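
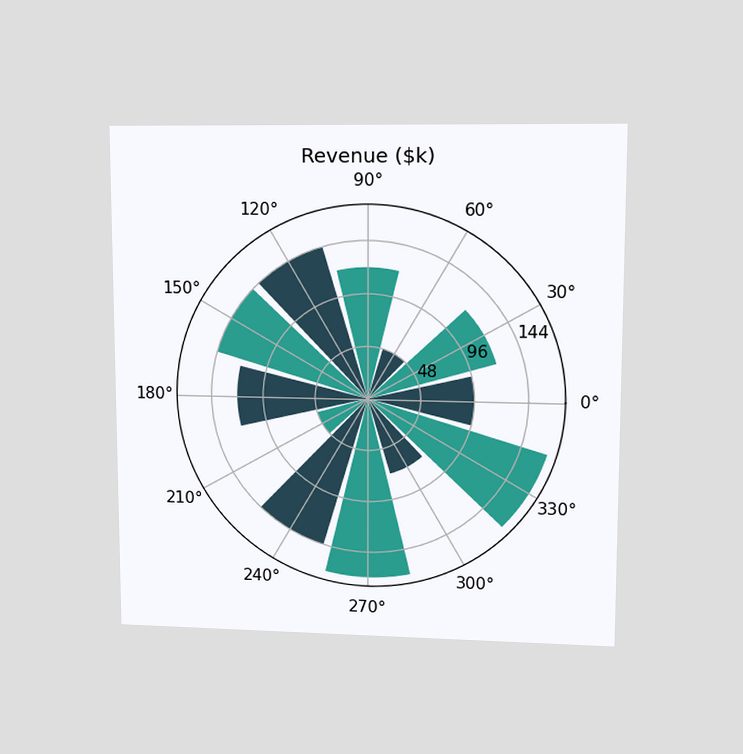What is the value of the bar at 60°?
$48k

The chart is viewed at a slight angle. The bar at 60° reaches $48k on the radial axis.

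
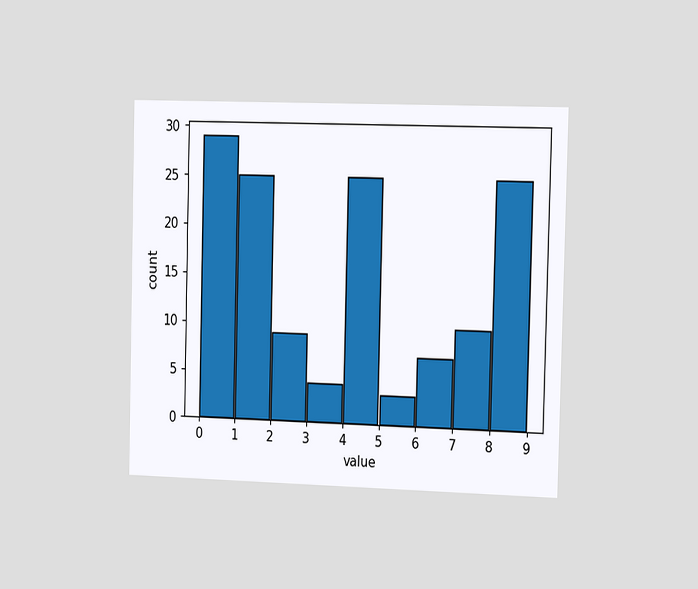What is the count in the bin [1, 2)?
The chart is viewed slightly from the right. The [1, 2) bin has height 25.

25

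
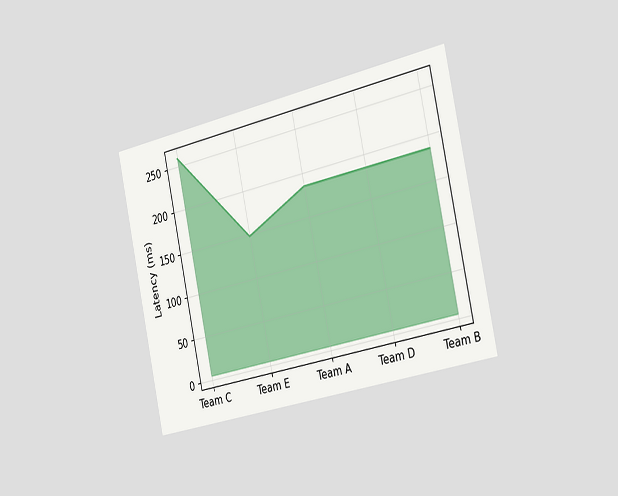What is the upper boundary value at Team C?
The chart is tilted about 12° counter-clockwise and viewed slightly from the right. At Team C the upper boundary is at 259ms.

259ms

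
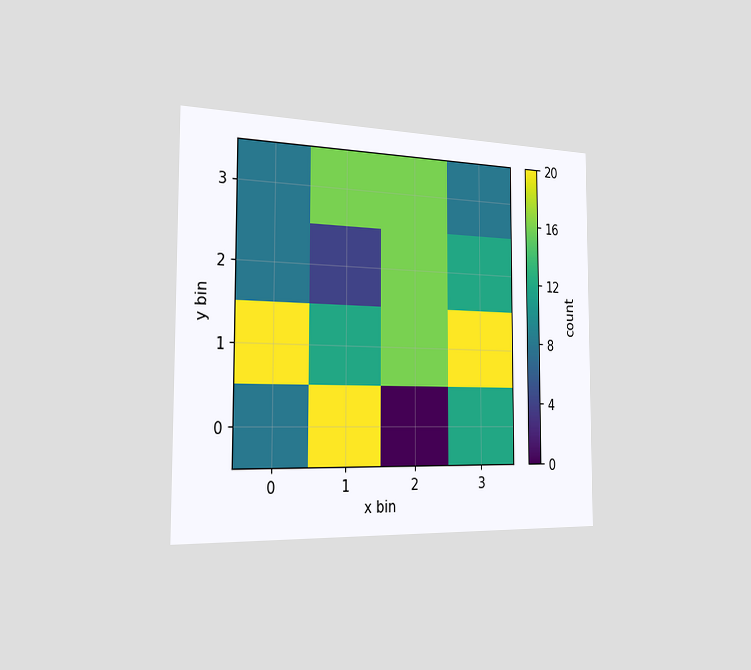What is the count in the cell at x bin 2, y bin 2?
16

The chart is viewed slightly from the left. Matching the cell (2, 2) against the colorbar gives 16.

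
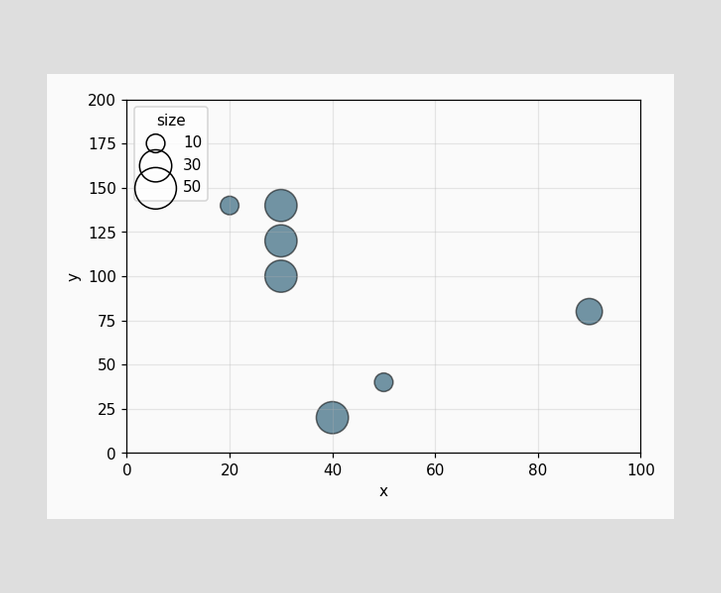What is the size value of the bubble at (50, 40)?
10

Matching the bubble at (50, 40) against the size legend gives 10.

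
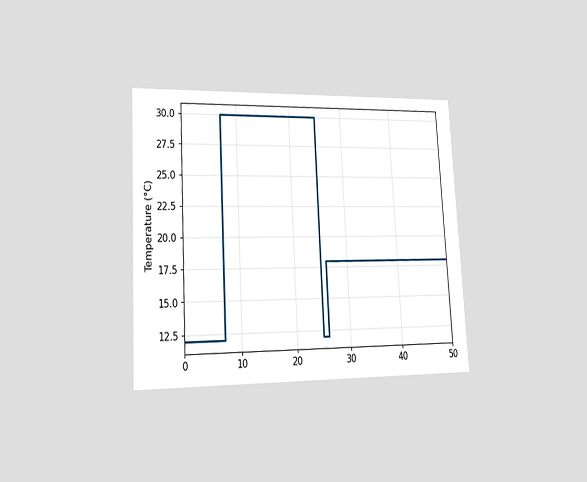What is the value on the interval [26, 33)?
The chart is tilted about 3° counter-clockwise and viewed slightly from the left. On [26, 33) the step sits at 18°C.

18°C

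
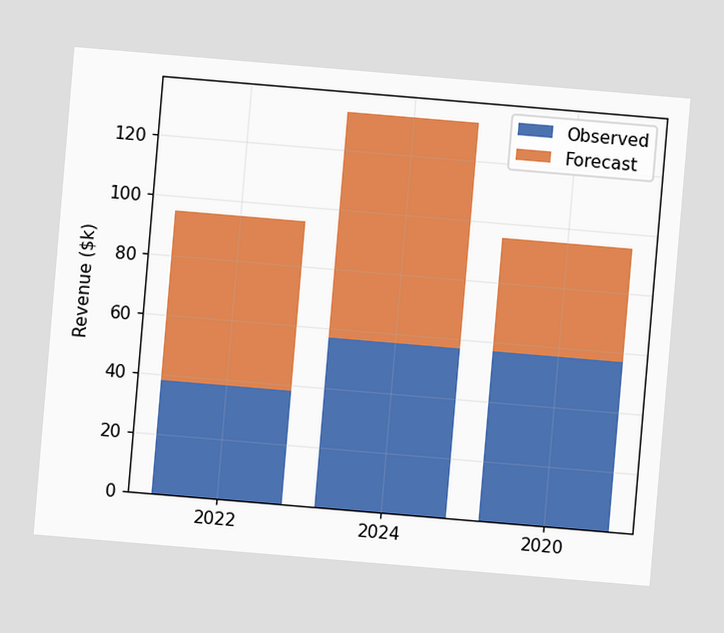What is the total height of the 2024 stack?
The chart is tilted about 5° clockwise. The 2024 stack's top reaches $133k on the y-axis.

$133k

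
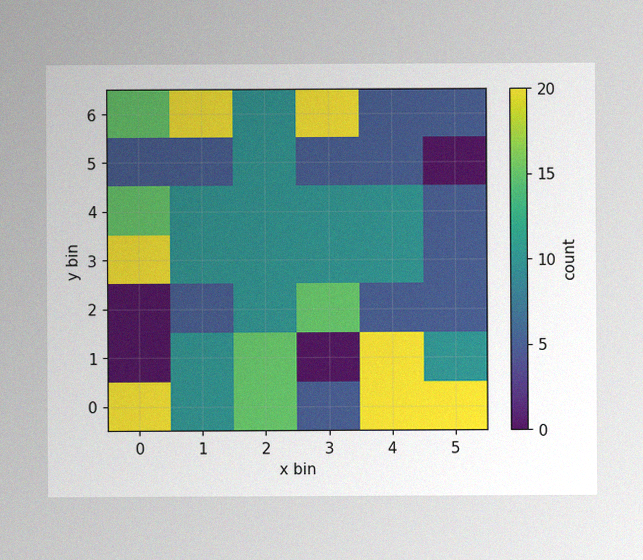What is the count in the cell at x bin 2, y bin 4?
The image has some photo noise and uneven lighting. Matching the cell (2, 4) against the colorbar gives 10.

10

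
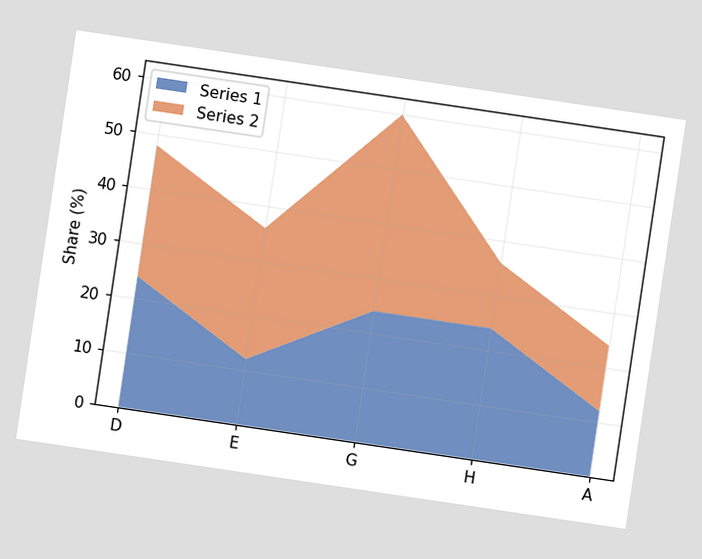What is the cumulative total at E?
36%

The chart is tilted about 8° clockwise. The stacked total at E reaches 36%.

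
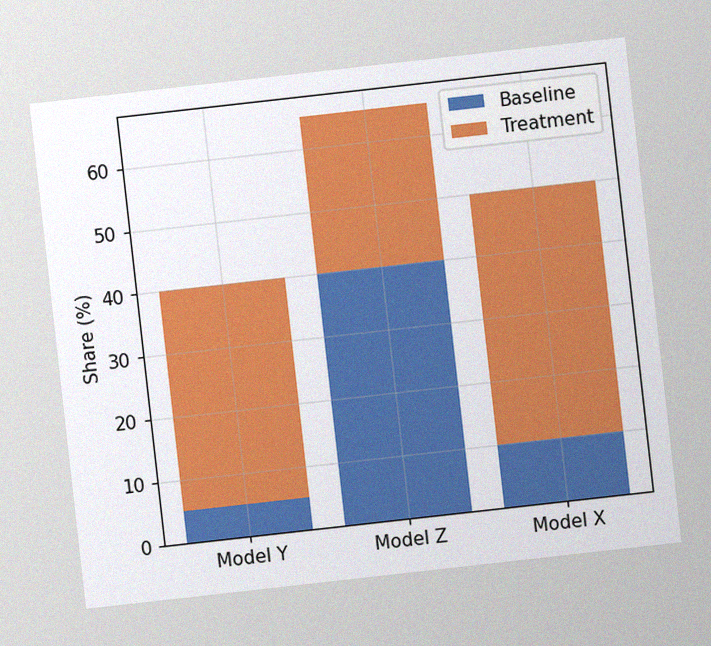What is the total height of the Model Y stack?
40%

The chart is tilted about 6° counter-clockwise, with some photo noise. The Model Y stack's top reaches 40% on the y-axis.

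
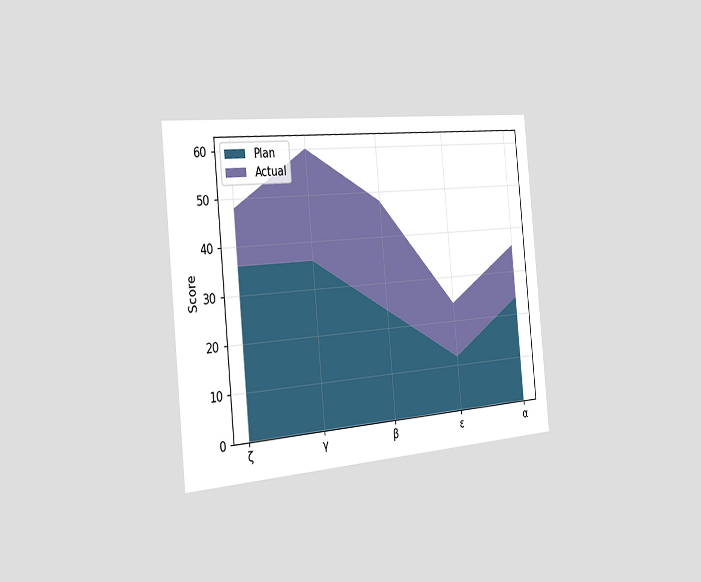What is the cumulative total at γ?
The chart is tilted about 5° counter-clockwise and viewed slightly from the left. The stacked total at γ reaches 60.

60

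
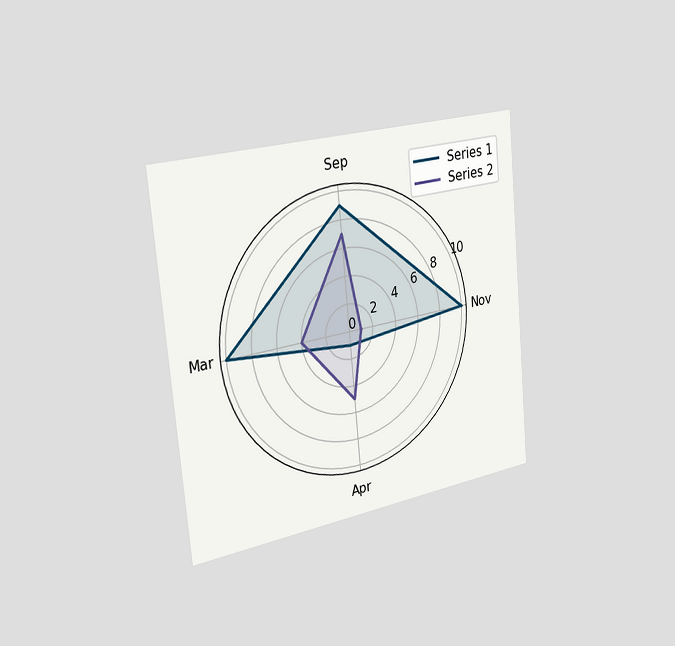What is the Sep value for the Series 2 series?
The chart is tilted about 5° counter-clockwise and viewed slightly from the left. On the Sep axis, Series 2 reaches 7.

7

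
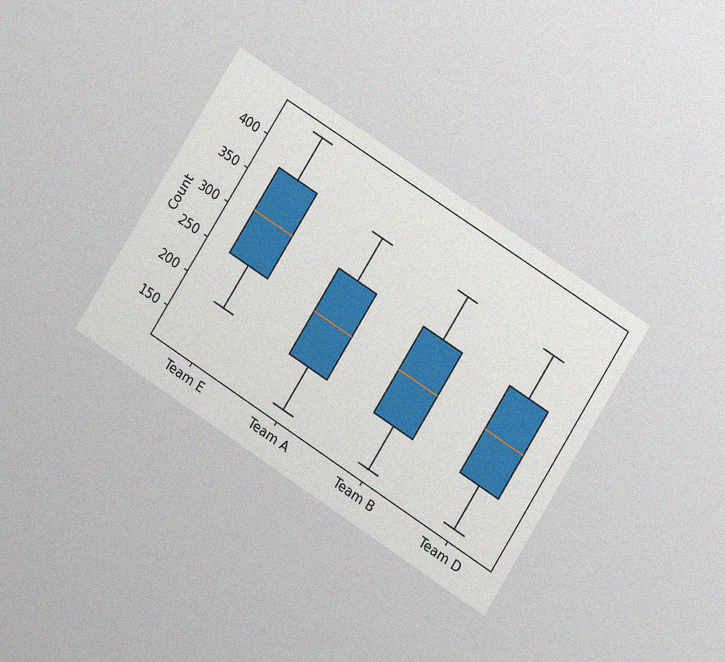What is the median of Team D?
The chart is tilted about 32° clockwise and viewed at a slight angle, with some photo noise. The median line in the Team D box sits at 248.

248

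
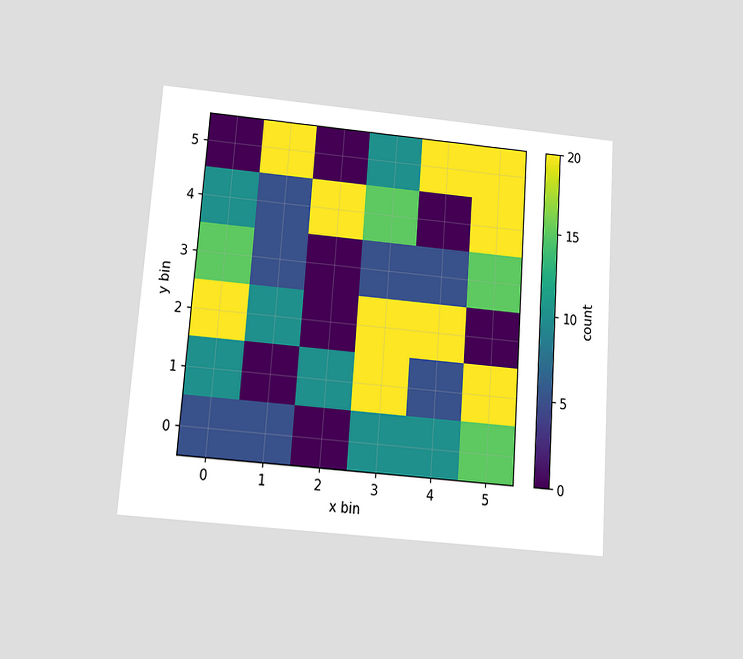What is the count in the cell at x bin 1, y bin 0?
The chart is tilted about 4° clockwise and viewed slightly from below. Matching the cell (1, 0) against the colorbar gives 5.

5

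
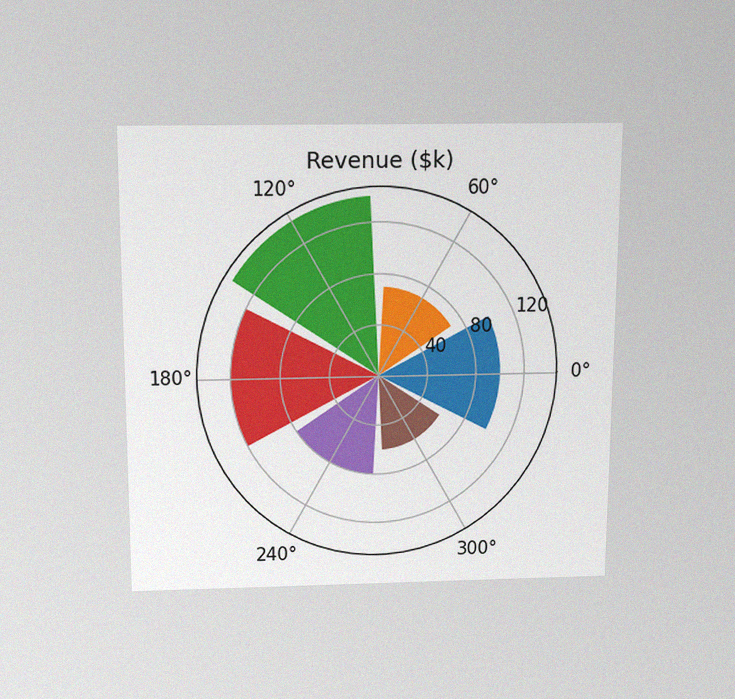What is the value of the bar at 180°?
The chart is viewed slightly from above, with some photo noise. The bar at 180° reaches $120k on the radial axis.

$120k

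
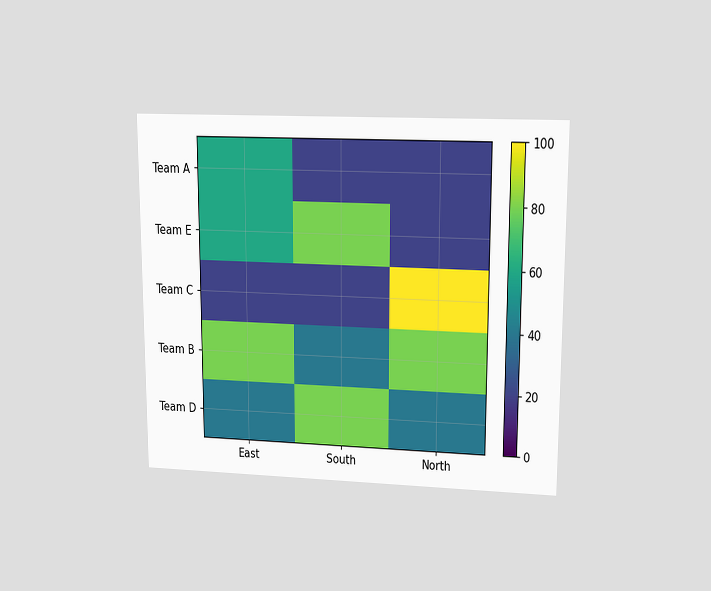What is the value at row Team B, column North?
80

The chart is viewed at a slight angle. Matching cell (Team B, North) against the colorbar gives 80.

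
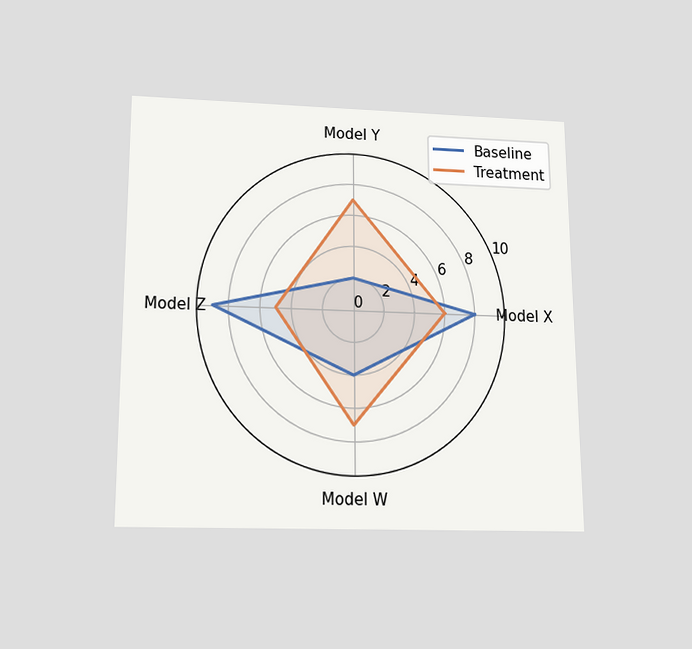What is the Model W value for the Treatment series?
The chart is viewed slightly from below. On the Model W axis, Treatment reaches 7.

7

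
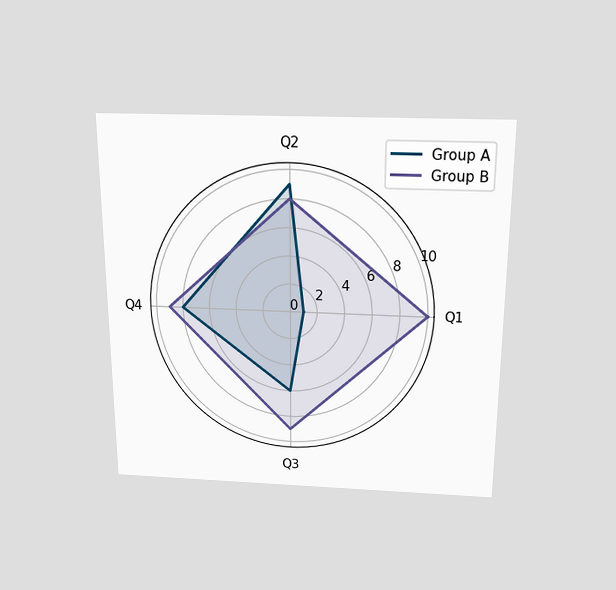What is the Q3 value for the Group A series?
6

The chart is viewed slightly from above. On the Q3 axis, Group A reaches 6.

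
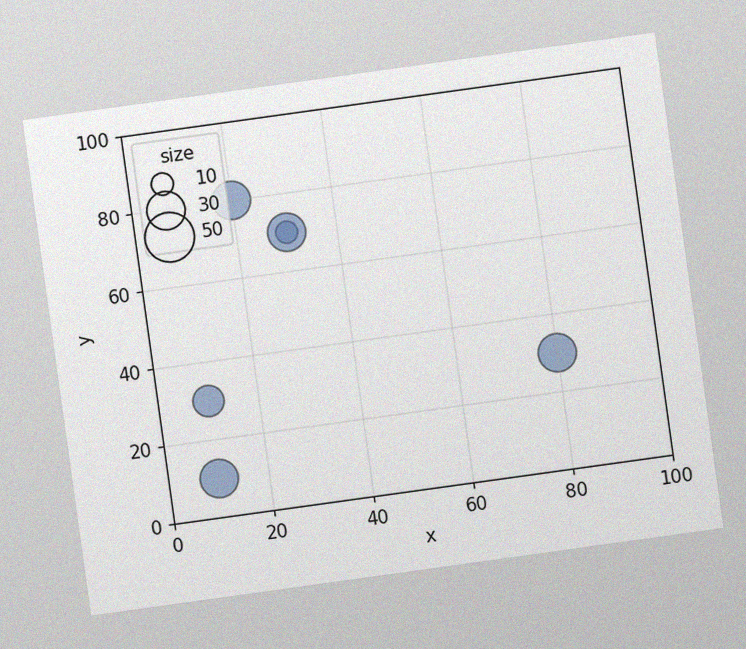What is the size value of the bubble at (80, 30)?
30

The chart is tilted about 8° counter-clockwise, with some photo noise. Matching the bubble at (80, 30) against the size legend gives 30.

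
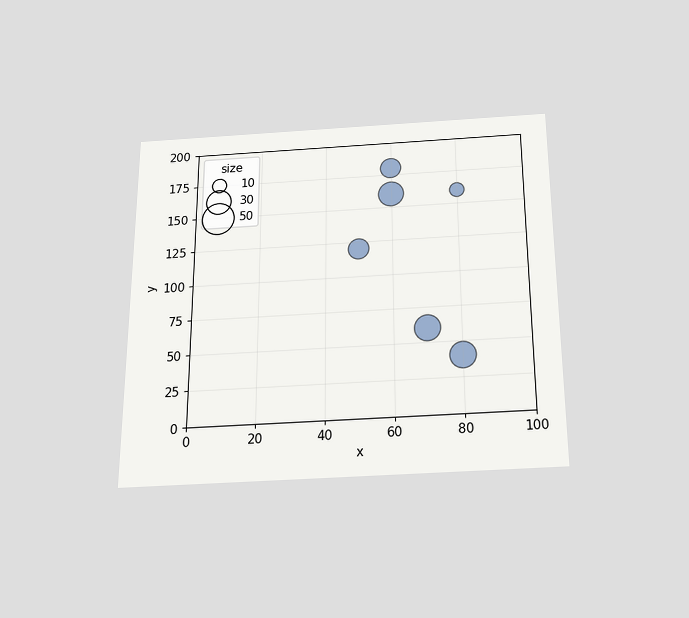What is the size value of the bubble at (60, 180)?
The chart is viewed slightly from below. Matching the bubble at (60, 180) against the size legend gives 20.

20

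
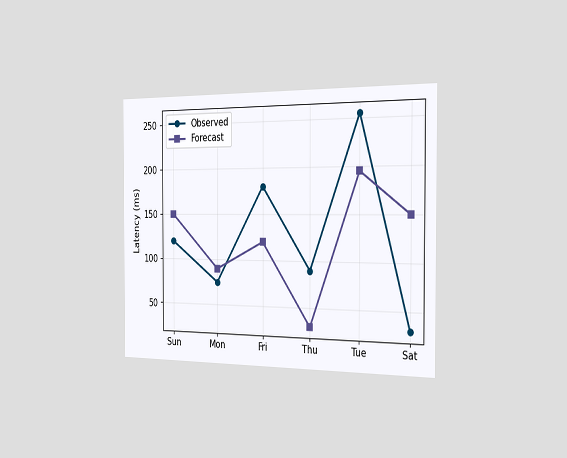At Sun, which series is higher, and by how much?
The chart is viewed slightly from the right. At Sun, Forecast sits above the other line by 30ms.

Forecast, by 30ms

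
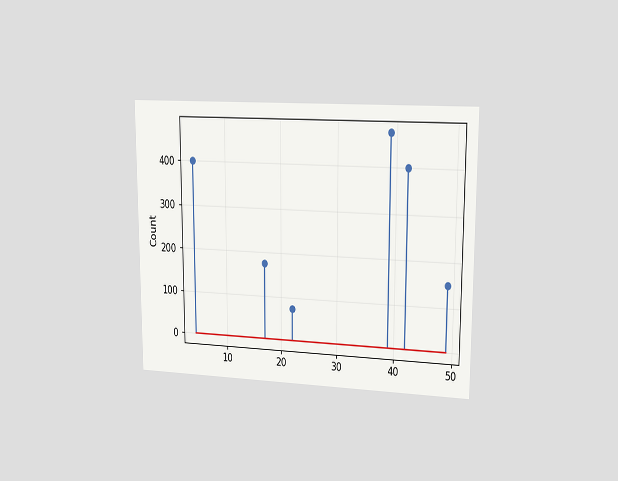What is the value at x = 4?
The chart is viewed slightly from the right. The stem at x=4 reaches 400.

400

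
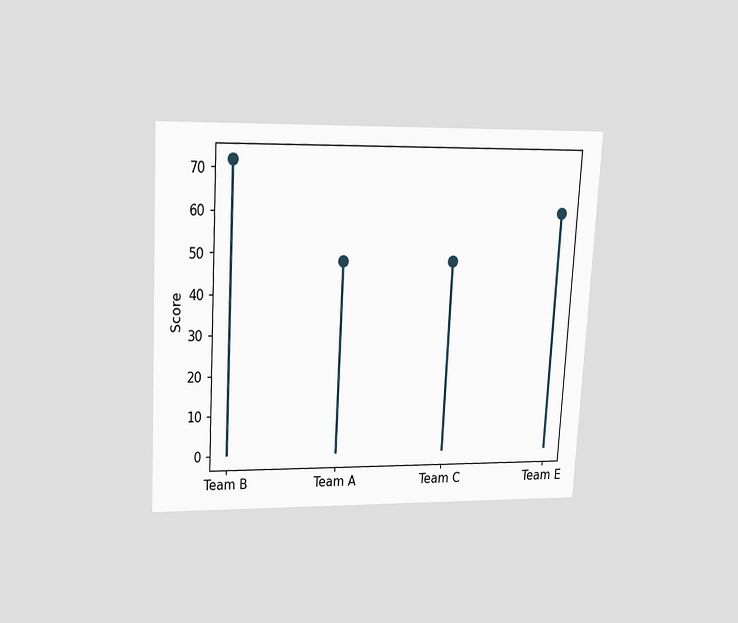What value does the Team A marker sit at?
48

The chart is tilted about 3° clockwise and viewed slightly from above. The Team A marker sits at 48.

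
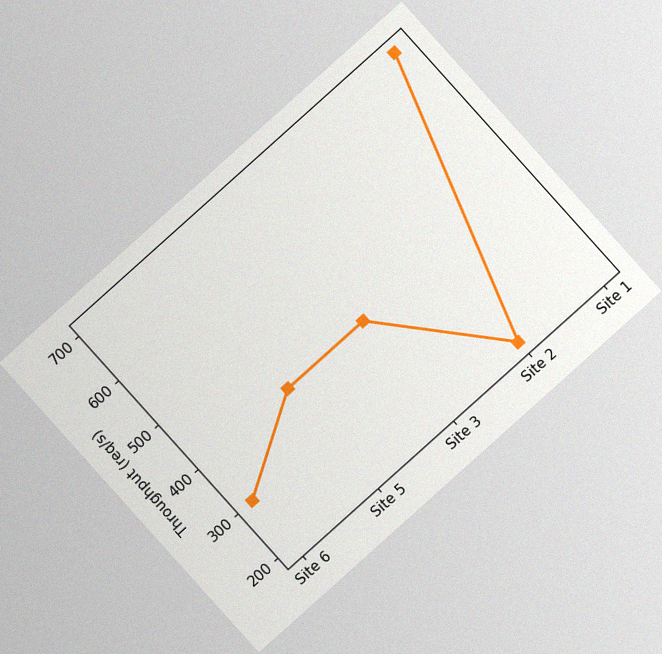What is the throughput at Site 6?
300req/s

The chart is tilted about 42° counter-clockwise, with some photo noise. At Site 6, the line is at 300req/s.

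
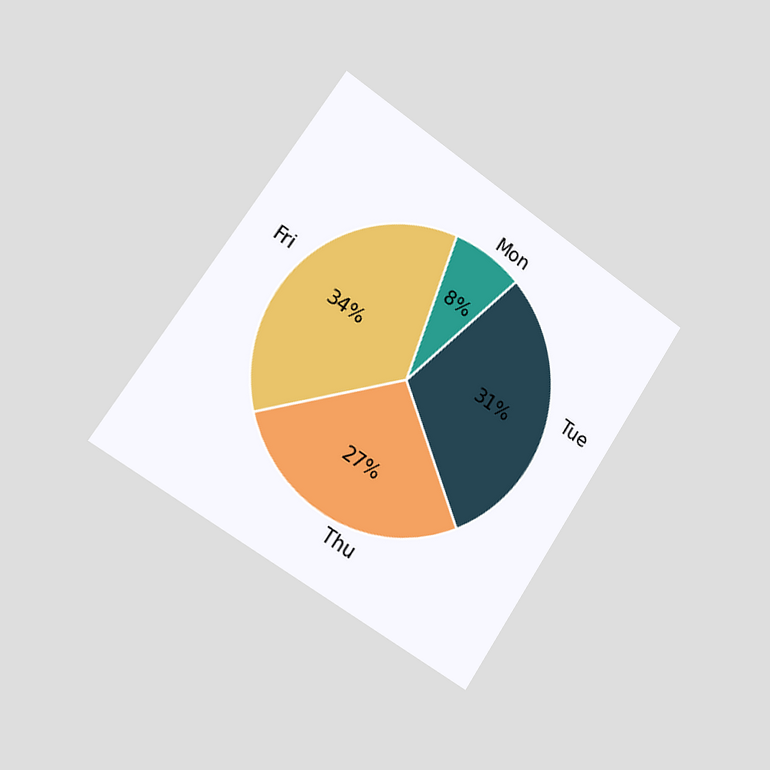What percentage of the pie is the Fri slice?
34%

The chart is tilted about 34° clockwise and viewed slightly from the left. The Fri slice takes up 34% of the pie.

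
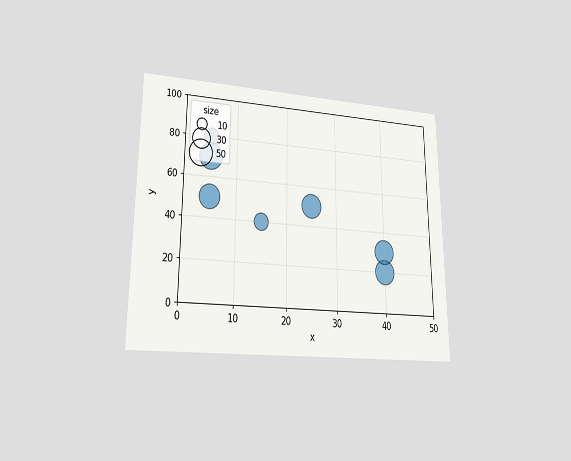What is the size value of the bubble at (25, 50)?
The chart is viewed at a slight angle. Matching the bubble at (25, 50) against the size legend gives 40.

40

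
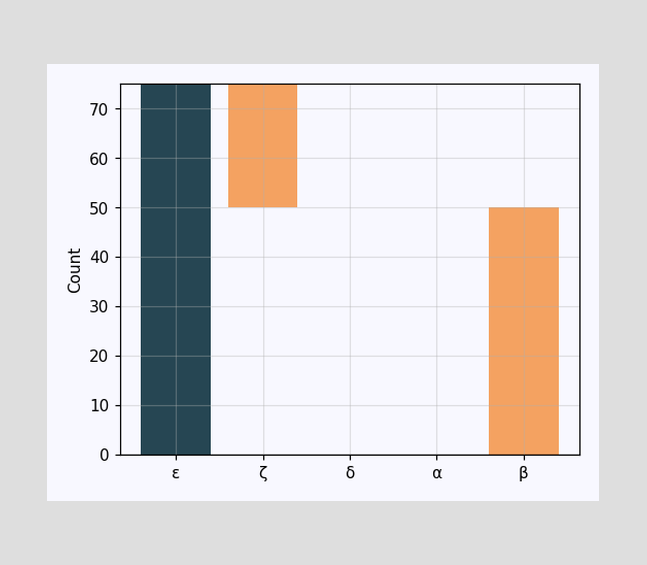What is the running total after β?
0

After β the running total reaches 0.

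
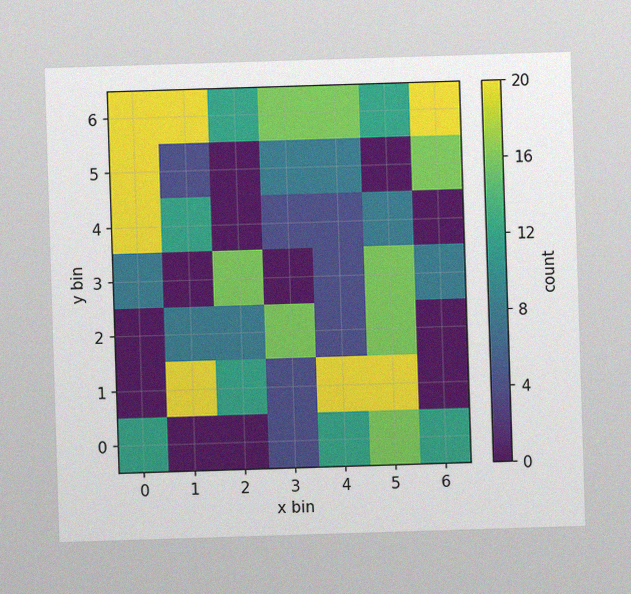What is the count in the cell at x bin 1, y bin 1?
20

The image has some photo noise and uneven lighting. Matching the cell (1, 1) against the colorbar gives 20.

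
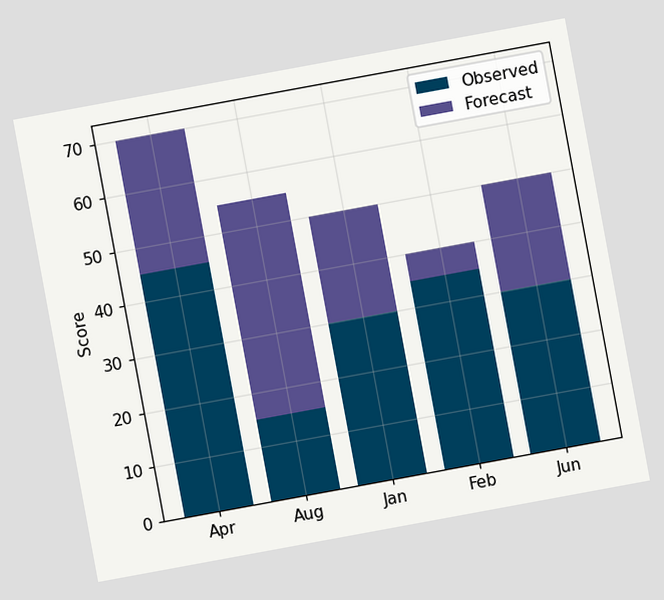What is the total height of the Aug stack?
The chart is tilted about 10° counter-clockwise. The Aug stack's top reaches 55 on the y-axis.

55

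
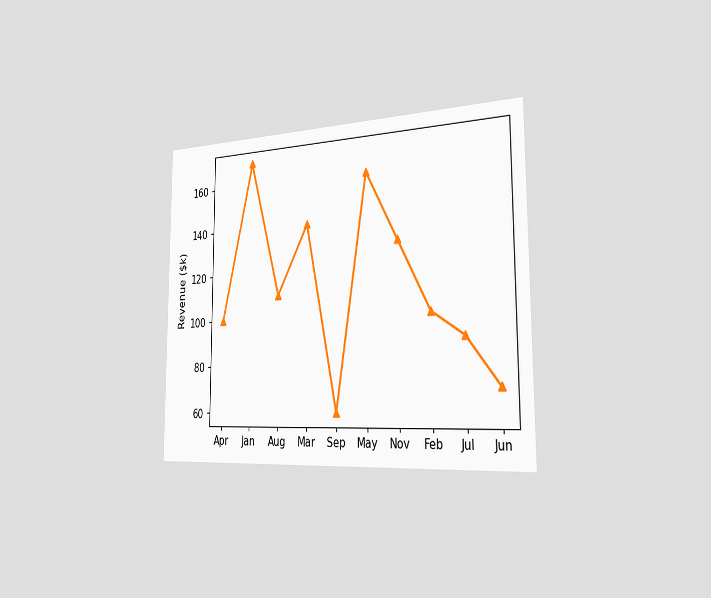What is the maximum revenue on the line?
The chart is viewed slightly from the right. The highest point is at Jan, and reading across to the y-axis gives $170k.

$170k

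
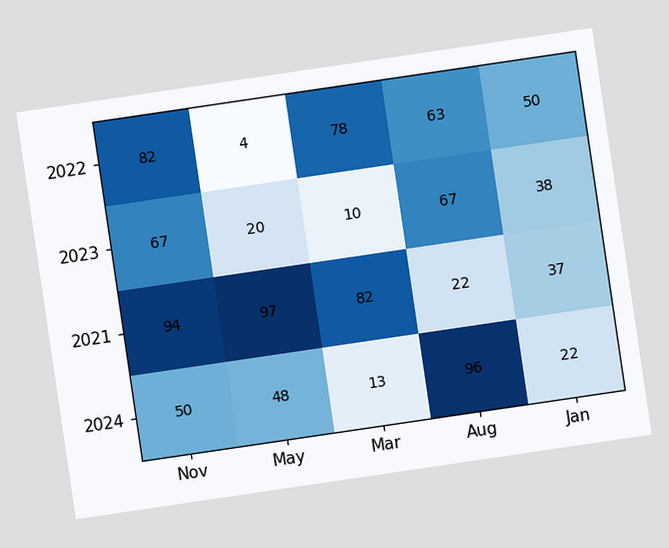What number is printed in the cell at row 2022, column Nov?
82

The chart is tilted about 8° counter-clockwise. The (2022, Nov) cell reads 82.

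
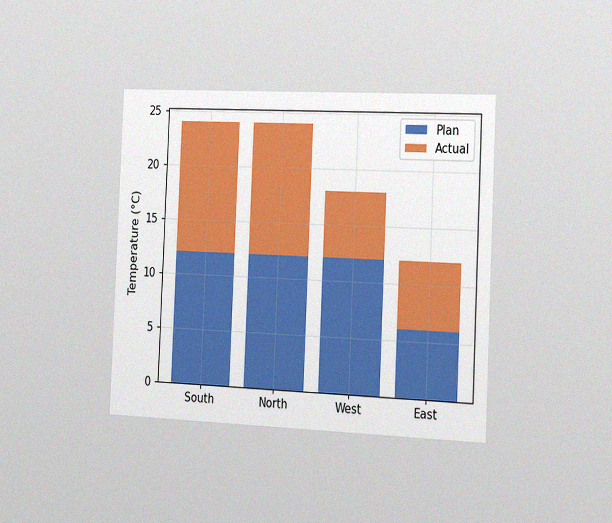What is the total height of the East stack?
12°C

The chart is tilted about 3° clockwise and viewed slightly from the right, with some photo noise. The East stack's top reaches 12°C on the y-axis.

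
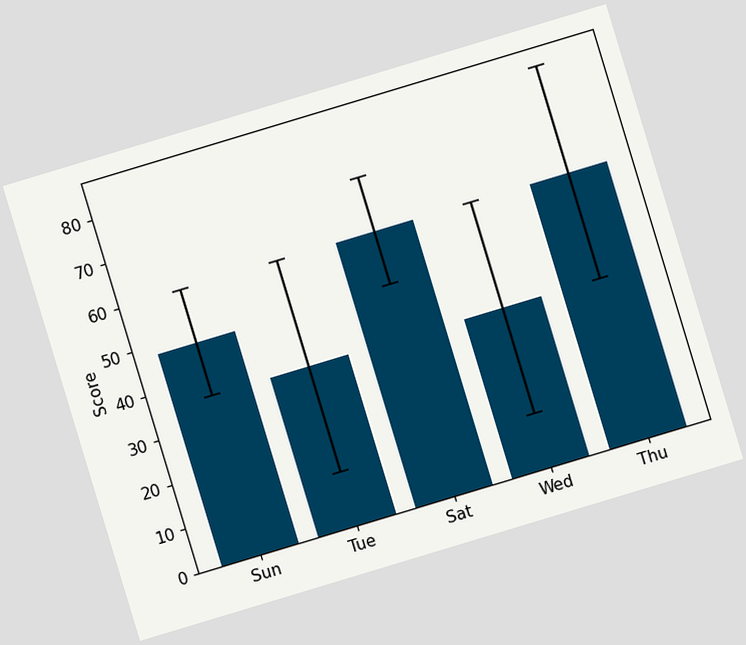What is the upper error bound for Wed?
60

The chart is tilted about 17° counter-clockwise. The Wed bar's upper whisker reaches 60.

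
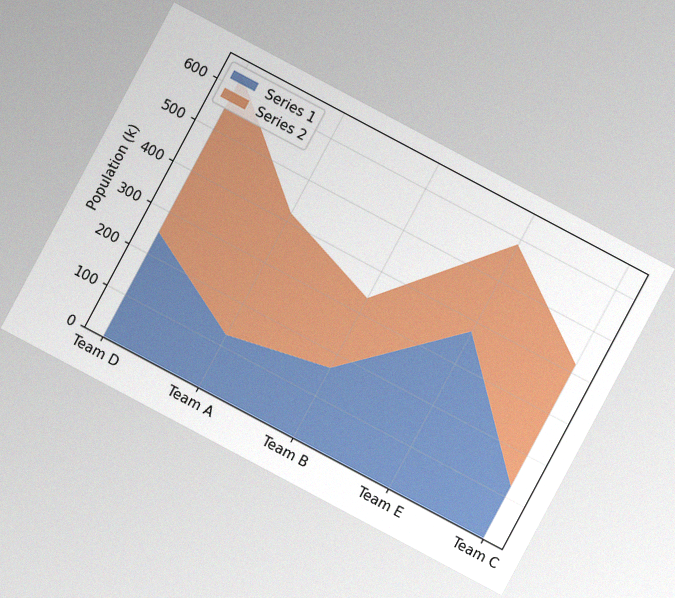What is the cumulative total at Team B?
336k

The chart is tilted about 28° clockwise, with some photo noise. The stacked total at Team B reaches 336k.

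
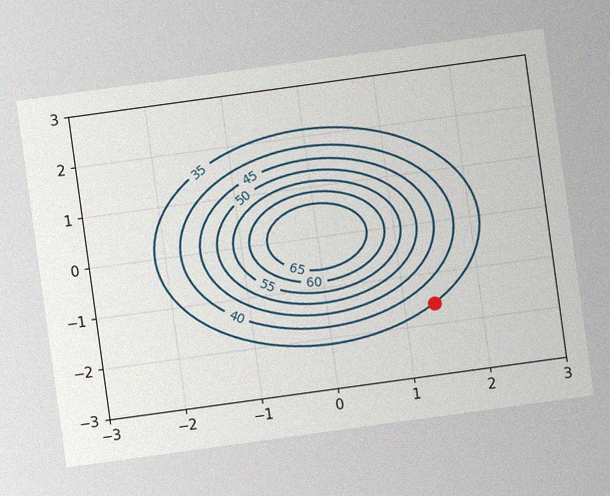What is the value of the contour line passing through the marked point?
35

The chart is tilted about 8° counter-clockwise, with some photo noise. The marked point sits on the contour labelled 35.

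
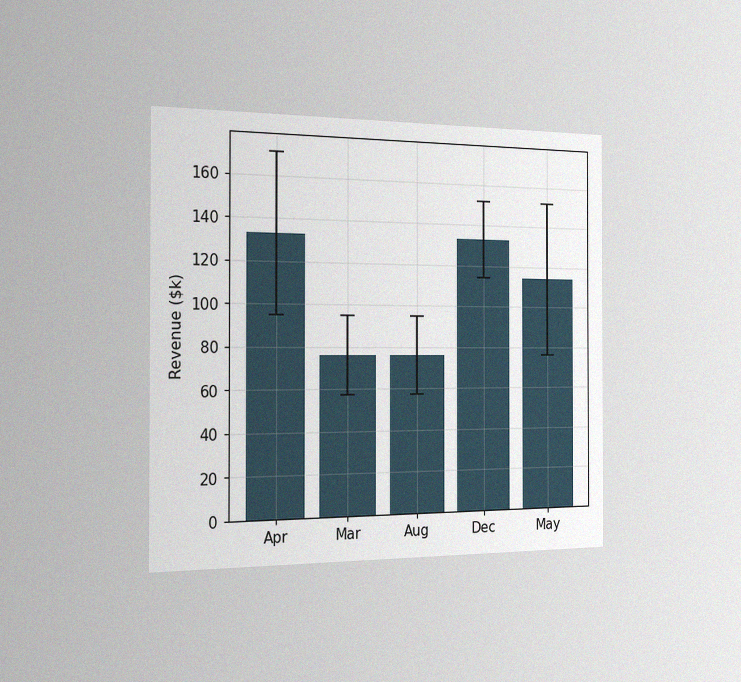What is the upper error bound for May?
$152k

The chart is viewed slightly from the left, with some photo noise. The May bar's upper whisker reaches $152k.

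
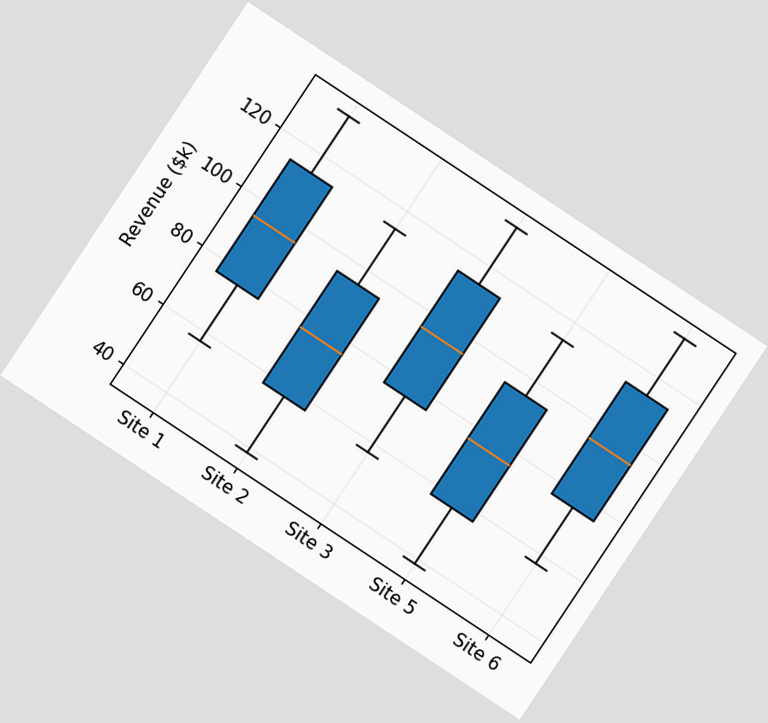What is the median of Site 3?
The chart is tilted about 34° clockwise. The median line in the Site 3 box sits at $95k.

$95k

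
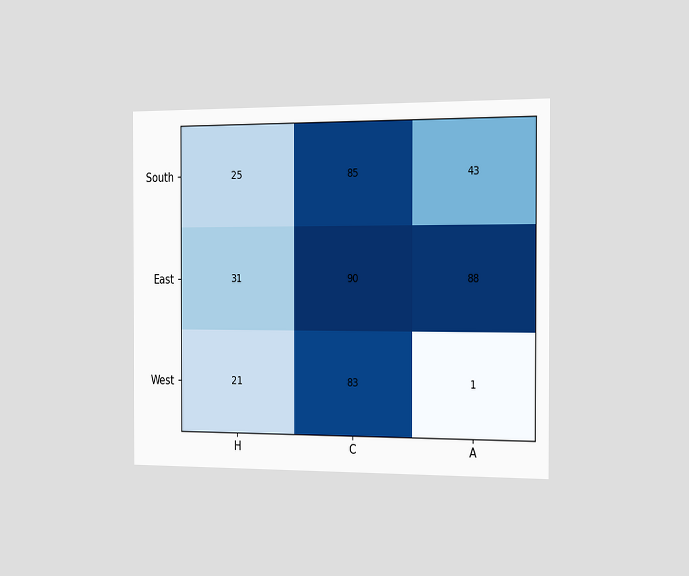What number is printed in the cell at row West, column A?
1

The chart is viewed slightly from the right. The (West, A) cell reads 1.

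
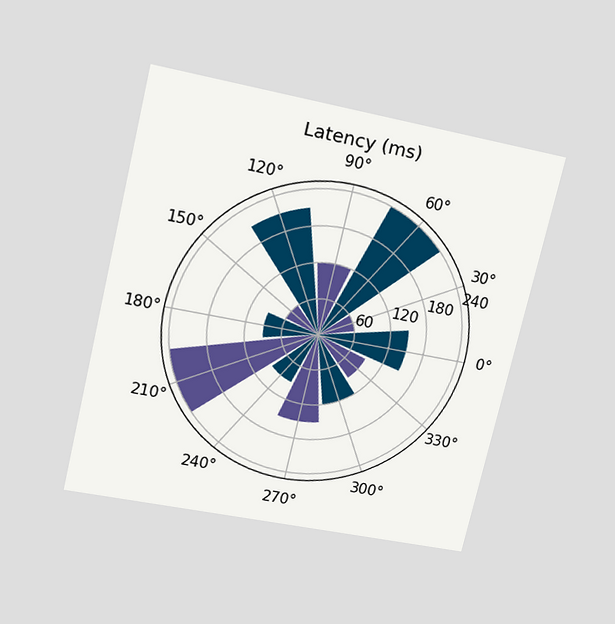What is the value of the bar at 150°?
The chart is tilted about 13° clockwise and viewed slightly from above. The bar at 150° reaches 60ms on the radial axis.

60ms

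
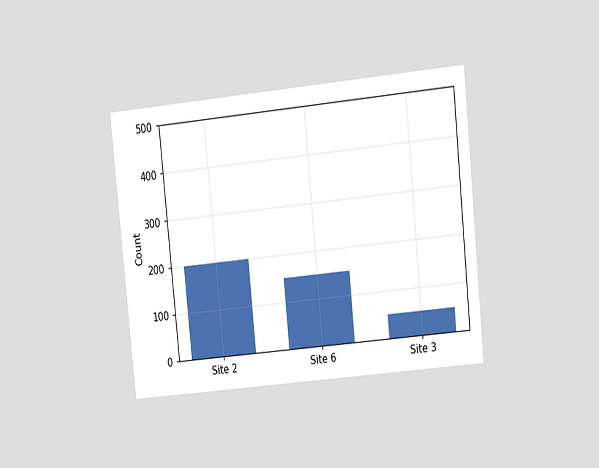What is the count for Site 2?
200

The chart is tilted about 6° counter-clockwise and viewed at a slight angle. Reading along the chart's y-axis, the Site 2 bar reaches 200.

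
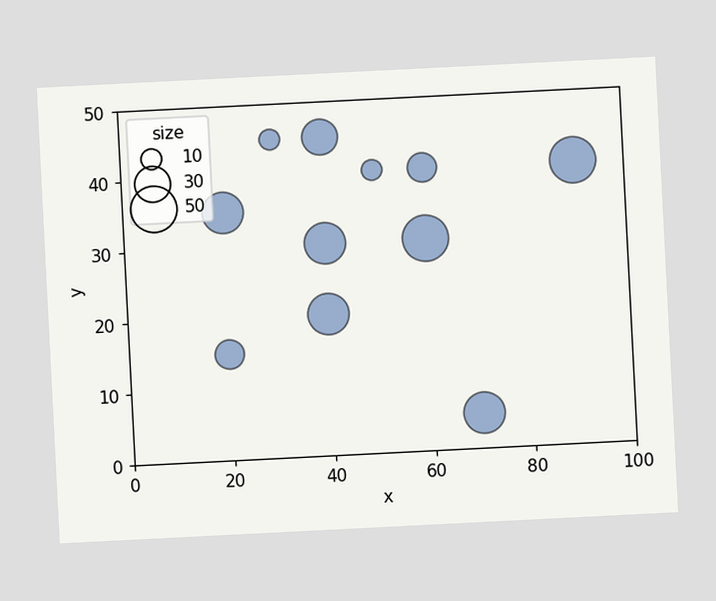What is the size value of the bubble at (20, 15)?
The chart is tilted about 3° counter-clockwise. Matching the bubble at (20, 15) against the size legend gives 20.

20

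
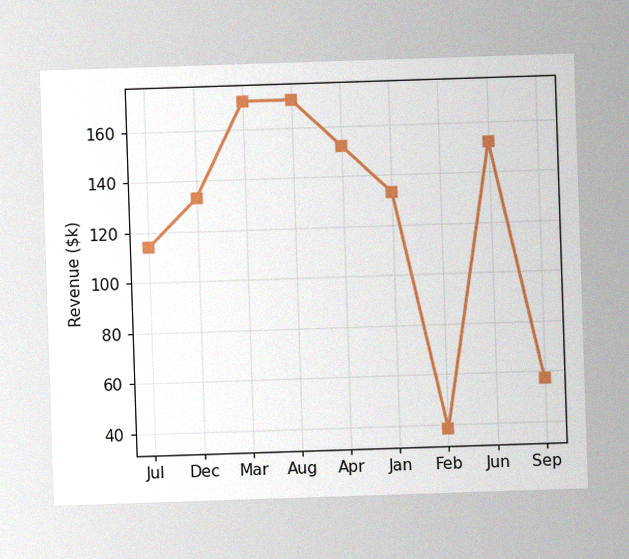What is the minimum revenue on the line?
$38k

The image has some photo noise and uneven lighting. The lowest point is at Feb, and reading across to the y-axis gives $38k.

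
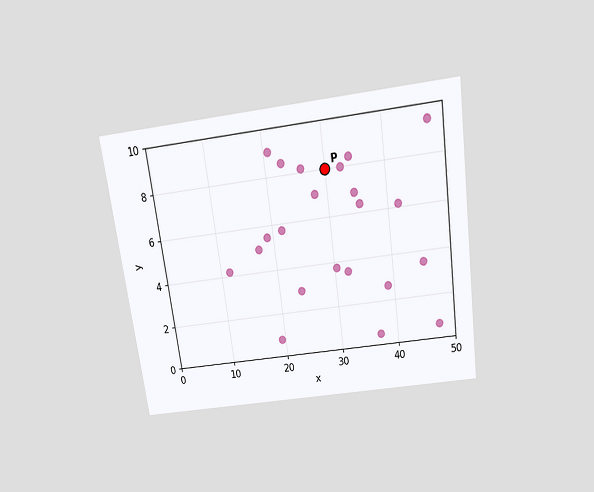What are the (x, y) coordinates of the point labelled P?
(30, 8)

The chart is tilted about 8° counter-clockwise and viewed slightly from above. Following the gridlines from P to each axis, P sits at (30, 8).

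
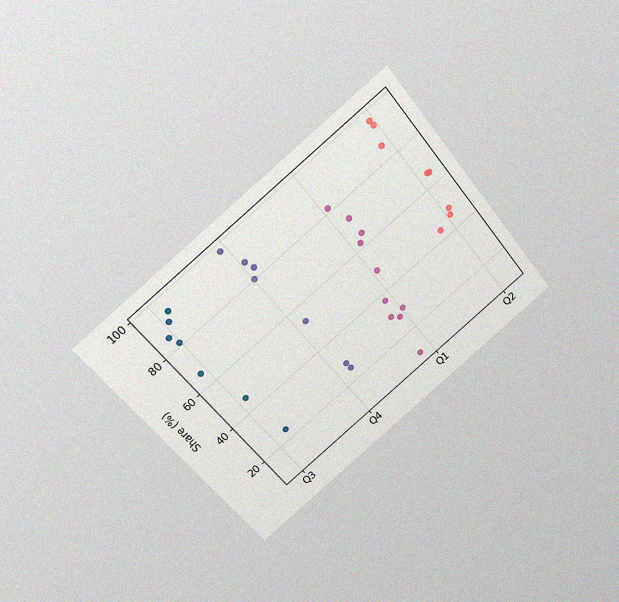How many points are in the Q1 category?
The chart is tilted about 39° counter-clockwise and viewed slightly from above, with some photo noise. Counting the markers in the Q1 column gives 10.

10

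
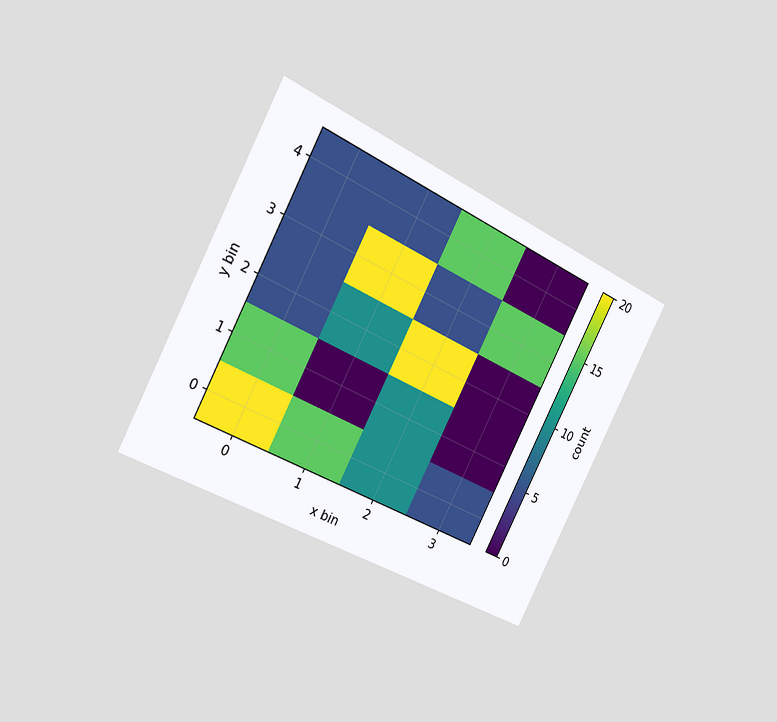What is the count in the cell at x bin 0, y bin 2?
The chart is tilted about 27° clockwise and viewed slightly from the left. Matching the cell (0, 2) against the colorbar gives 5.

5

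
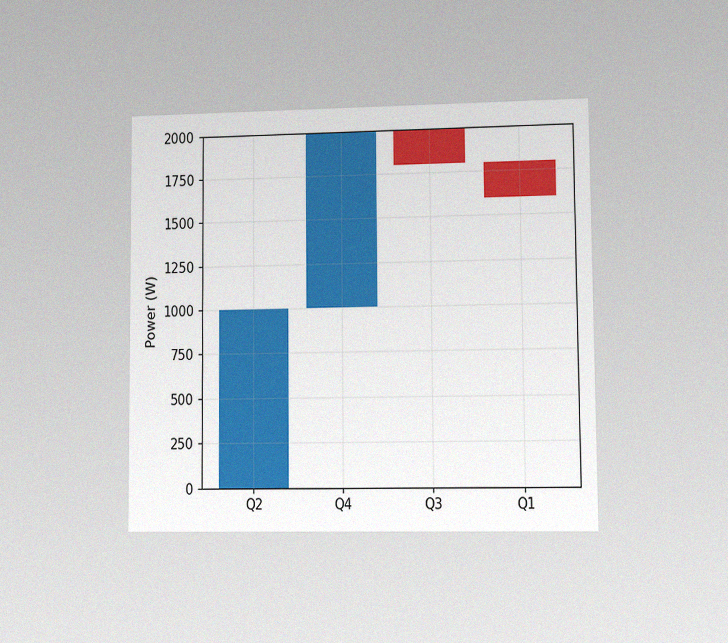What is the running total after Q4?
The chart is viewed at a slight angle, with some photo noise. After Q4 the running total reaches 2000W.

2000W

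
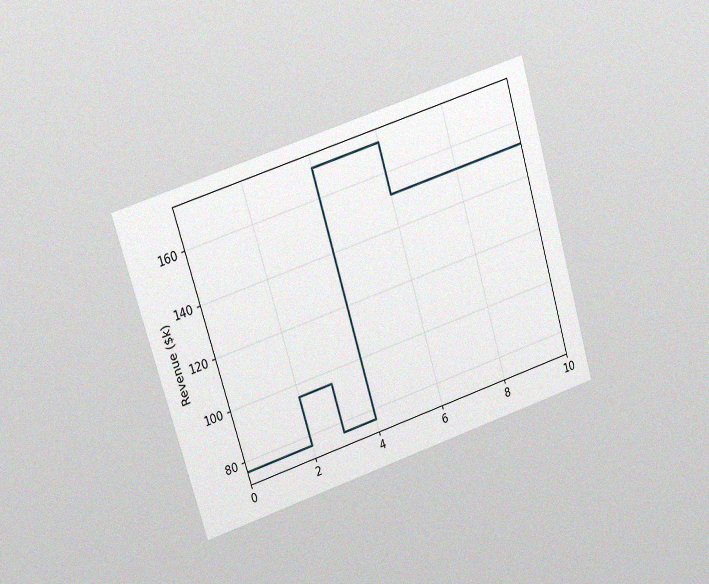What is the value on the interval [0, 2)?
The chart is tilted about 17° counter-clockwise and viewed at a slight angle, with some photo noise. On [0, 2) the step sits at $76k.

$76k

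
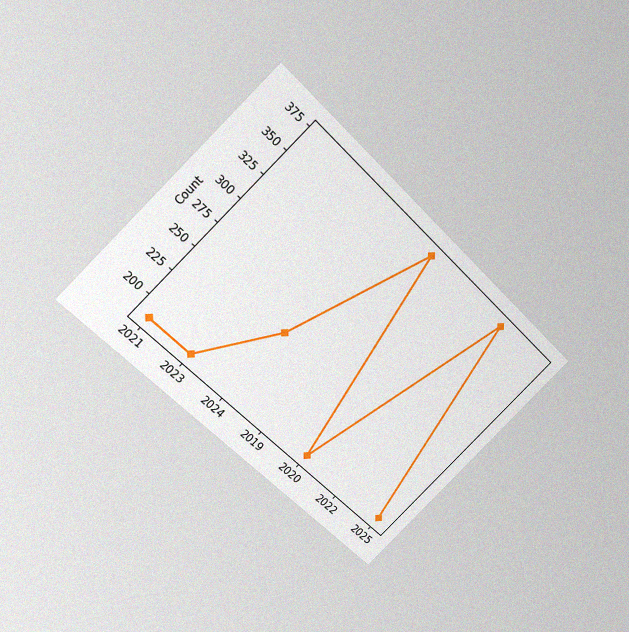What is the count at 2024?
The chart is tilted about 45° clockwise and viewed at a slight angle, with some photo noise. At 2024, the line is at 248.

248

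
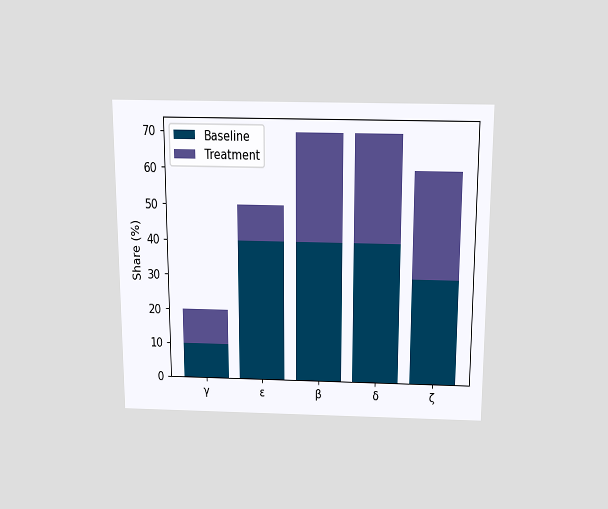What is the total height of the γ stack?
20%

The chart is viewed slightly from above. The γ stack's top reaches 20% on the y-axis.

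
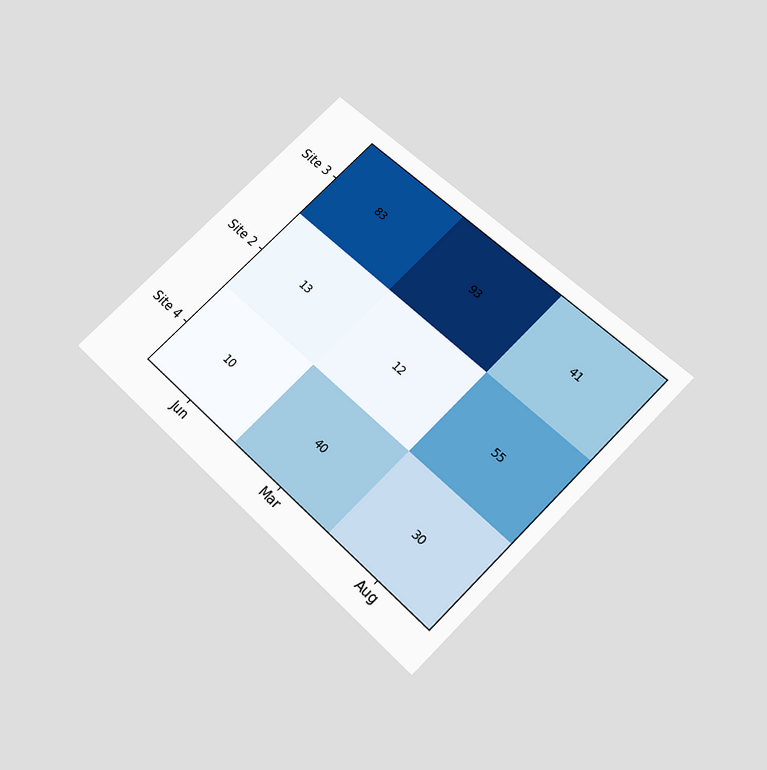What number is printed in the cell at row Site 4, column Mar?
40

The chart is tilted about 45° clockwise and viewed slightly from below. The (Site 4, Mar) cell reads 40.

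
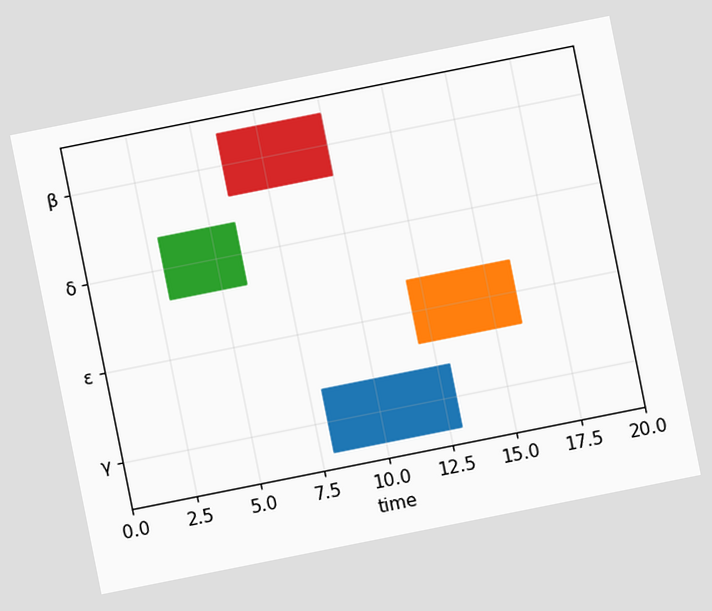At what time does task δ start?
3

The chart is tilted about 11° counter-clockwise. The δ bar begins at t=3.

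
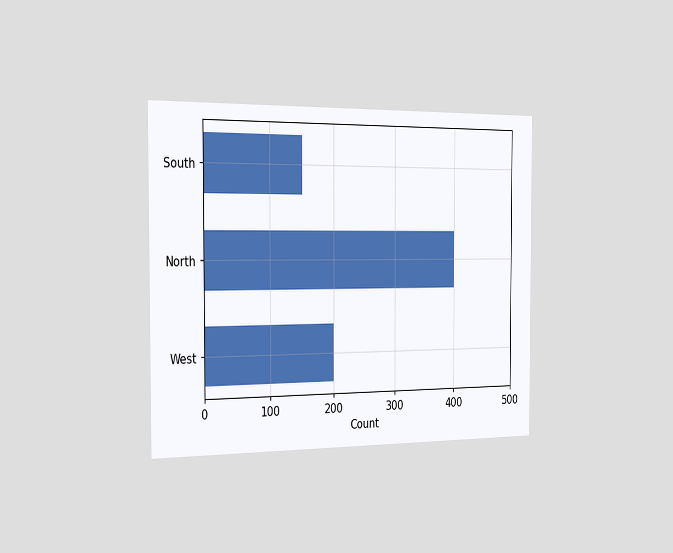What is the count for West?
200

The chart is viewed slightly from the left. Reading along the chart's x-axis, the West bar reaches 200.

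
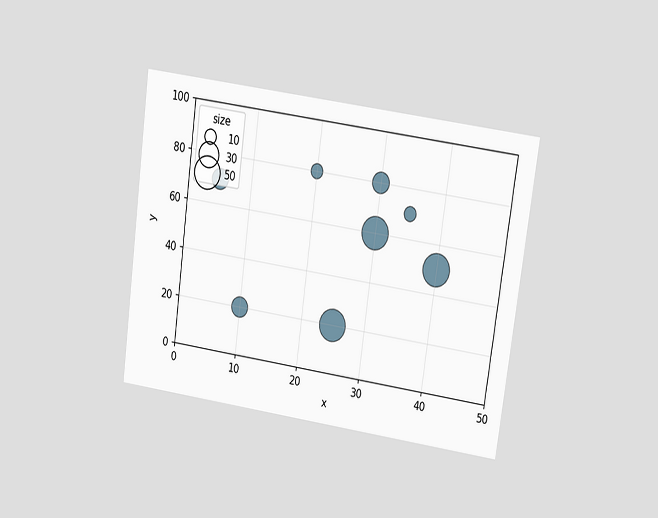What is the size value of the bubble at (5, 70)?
20

The chart is tilted about 8° clockwise and viewed at a slight angle. Matching the bubble at (5, 70) against the size legend gives 20.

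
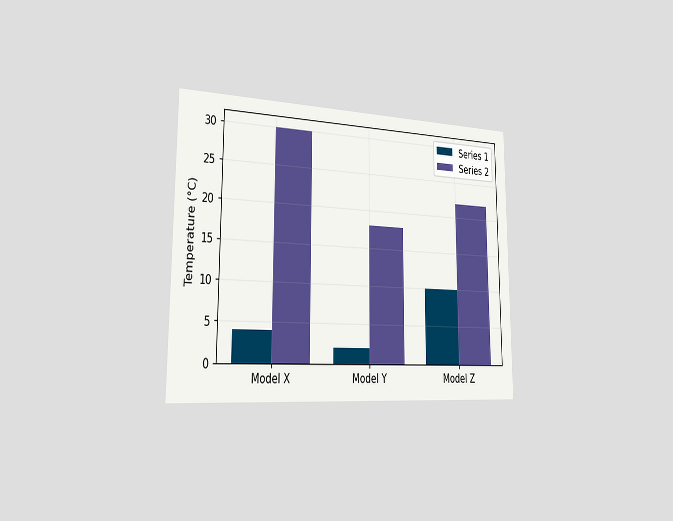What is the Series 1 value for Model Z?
10°C

The chart is viewed slightly from the left. The Series 1 bar at Model Z reaches 10°C on the y-axis.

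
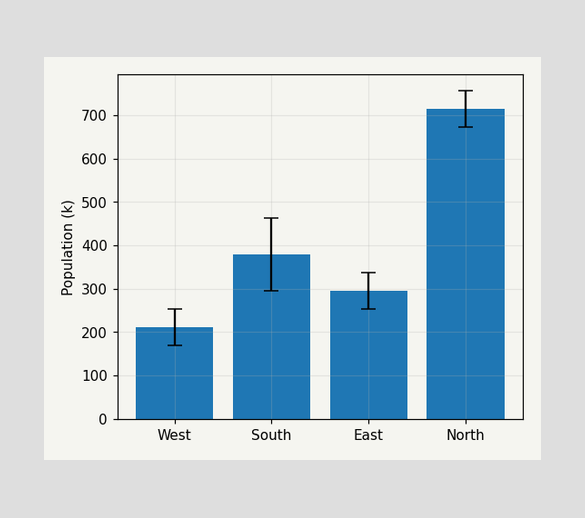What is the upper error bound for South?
The South bar's upper whisker reaches 462k.

462k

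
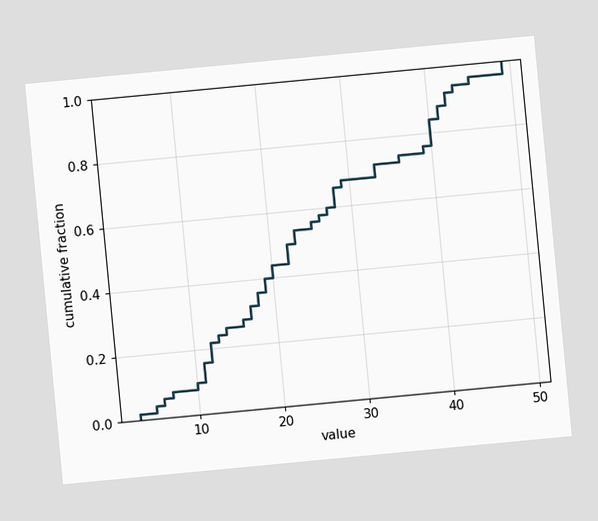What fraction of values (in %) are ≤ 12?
22%

The chart is tilted about 5° counter-clockwise. At x=12 the ECDF step is at 22%.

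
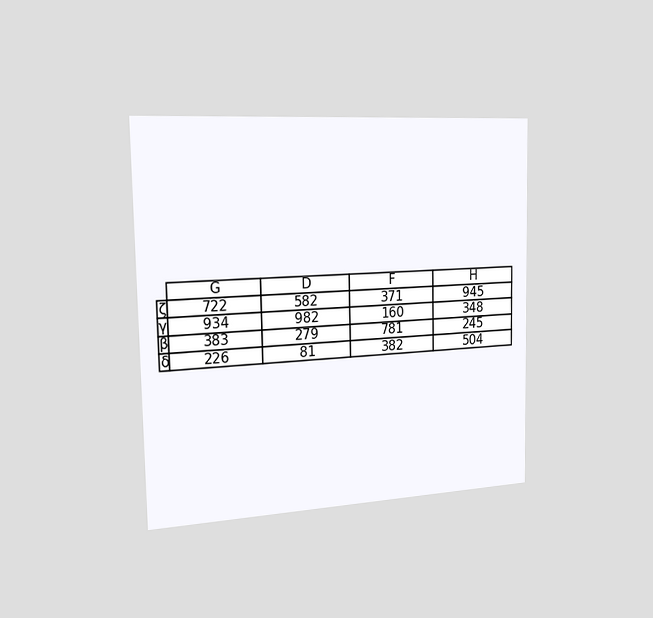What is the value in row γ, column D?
982

The chart is viewed slightly from the left. The (γ, D) cell reads 982.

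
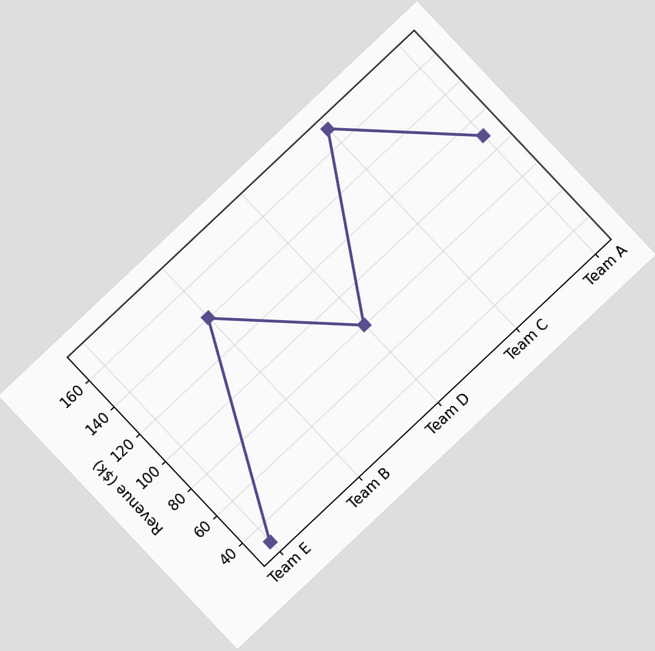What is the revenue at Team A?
The chart is tilted about 43° counter-clockwise. At Team A, the line is at $110k.

$110k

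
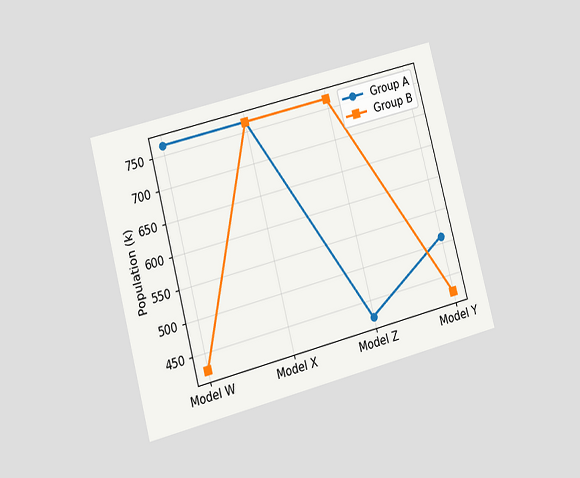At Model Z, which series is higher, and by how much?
The chart is tilted about 15° counter-clockwise and viewed at a slight angle. At Model Z, Group B sits above the other line by 340k.

Group B, by 340k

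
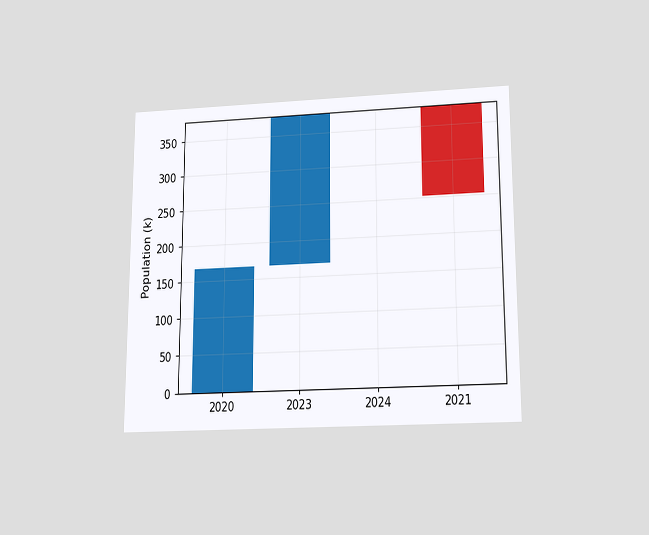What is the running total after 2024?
378k

The chart is viewed slightly from below. After 2024 the running total reaches 378k.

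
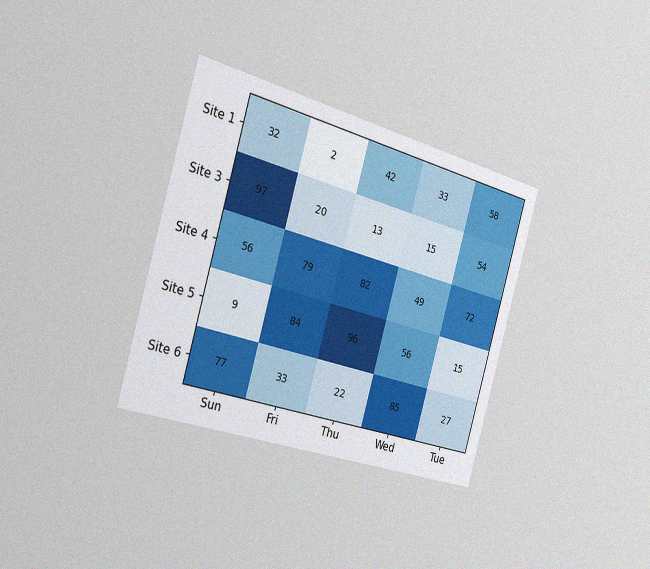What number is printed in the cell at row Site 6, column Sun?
The chart is tilted about 16° clockwise and viewed slightly from the left, with some photo noise. The (Site 6, Sun) cell reads 77.

77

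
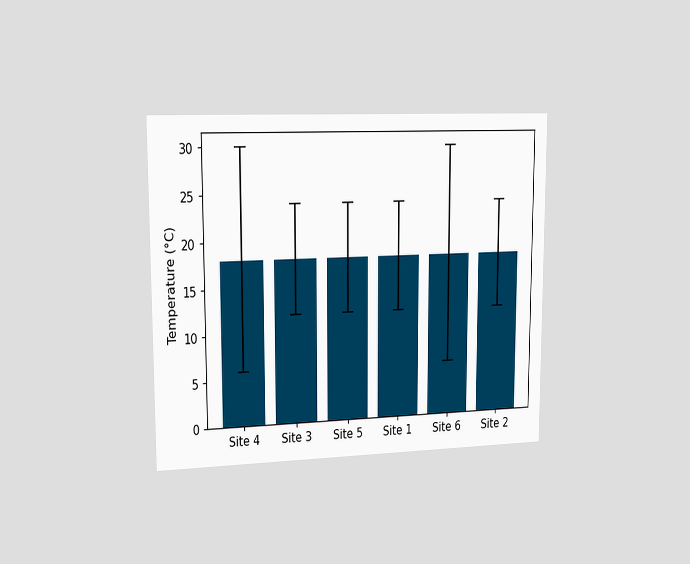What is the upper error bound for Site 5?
The chart is viewed slightly from the left. The Site 5 bar's upper whisker reaches 24°C.

24°C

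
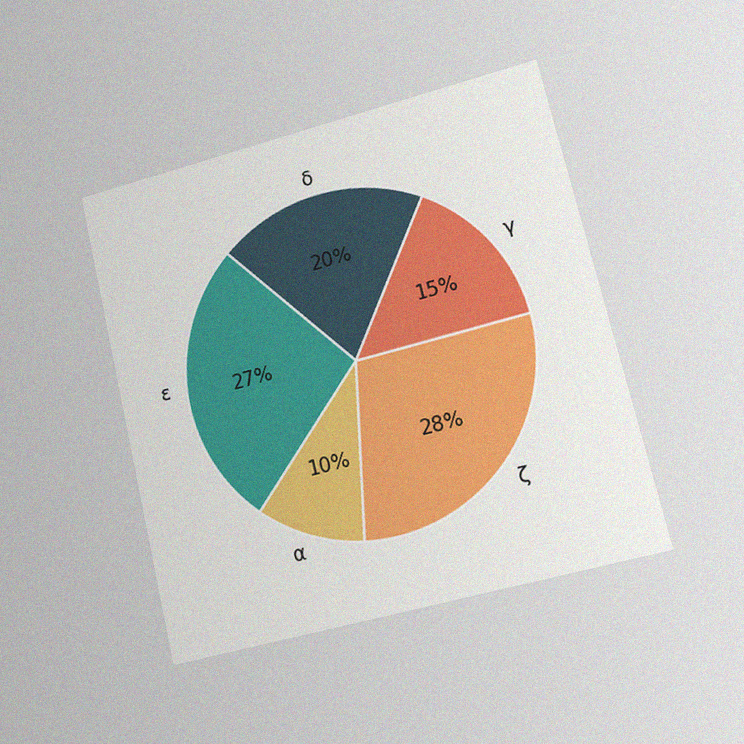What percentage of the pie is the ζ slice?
The chart is tilted about 13° counter-clockwise and viewed slightly from the right, with some photo noise. The ζ slice takes up 28% of the pie.

28%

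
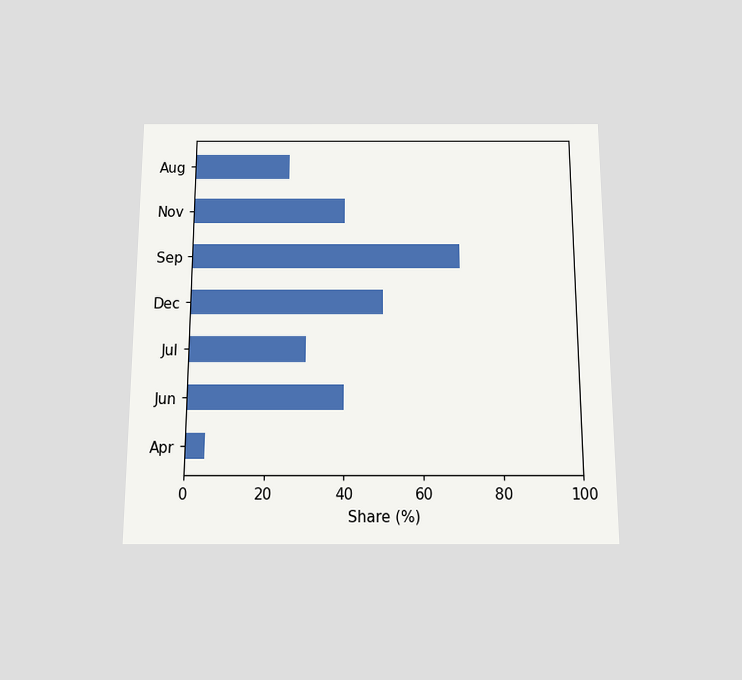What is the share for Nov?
The chart is viewed slightly from below. Reading along the chart's x-axis, the Nov bar reaches 40%.

40%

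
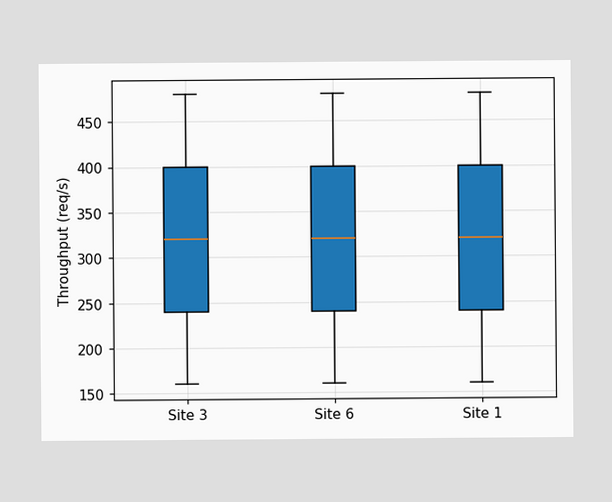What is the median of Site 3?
320req/s

The median line in the Site 3 box sits at 320req/s.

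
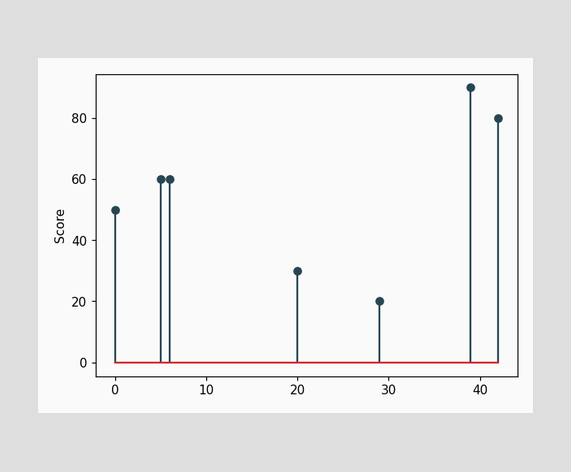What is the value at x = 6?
60

The stem at x=6 reaches 60.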